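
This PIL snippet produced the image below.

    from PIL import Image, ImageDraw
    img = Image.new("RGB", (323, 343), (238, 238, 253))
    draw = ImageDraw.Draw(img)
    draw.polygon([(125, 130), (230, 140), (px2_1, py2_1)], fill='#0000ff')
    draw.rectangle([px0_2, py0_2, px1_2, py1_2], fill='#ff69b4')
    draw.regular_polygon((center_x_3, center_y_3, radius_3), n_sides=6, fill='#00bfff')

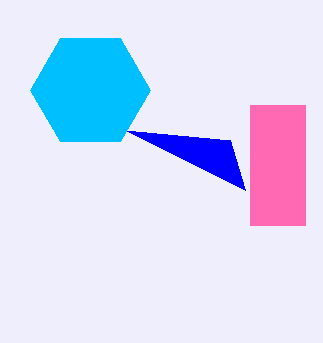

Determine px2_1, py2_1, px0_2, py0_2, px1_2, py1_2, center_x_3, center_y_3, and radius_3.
px2_1 = 245, py2_1 = 190, px0_2 = 250, py0_2 = 105, px1_2 = 305, py1_2 = 225, center_x_3 = 90, center_y_3 = 90, radius_3 = 60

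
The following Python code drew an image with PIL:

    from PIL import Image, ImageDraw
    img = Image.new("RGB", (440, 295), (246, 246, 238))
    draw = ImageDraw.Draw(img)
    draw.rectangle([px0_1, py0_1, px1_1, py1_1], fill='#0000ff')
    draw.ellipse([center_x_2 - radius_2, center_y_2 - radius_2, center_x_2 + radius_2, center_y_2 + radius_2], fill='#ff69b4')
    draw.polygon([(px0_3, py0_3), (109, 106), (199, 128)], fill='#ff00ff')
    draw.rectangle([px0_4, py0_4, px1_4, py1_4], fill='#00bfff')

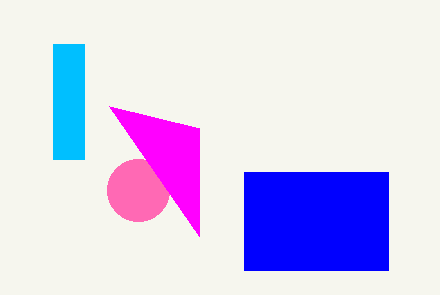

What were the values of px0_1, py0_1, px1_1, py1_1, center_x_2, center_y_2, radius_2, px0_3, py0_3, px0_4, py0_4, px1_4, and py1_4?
px0_1 = 244
py0_1 = 172
px1_1 = 388
py1_1 = 270
center_x_2 = 138
center_y_2 = 190
radius_2 = 31
px0_3 = 199
py0_3 = 236
px0_4 = 53
py0_4 = 44
px1_4 = 84
py1_4 = 159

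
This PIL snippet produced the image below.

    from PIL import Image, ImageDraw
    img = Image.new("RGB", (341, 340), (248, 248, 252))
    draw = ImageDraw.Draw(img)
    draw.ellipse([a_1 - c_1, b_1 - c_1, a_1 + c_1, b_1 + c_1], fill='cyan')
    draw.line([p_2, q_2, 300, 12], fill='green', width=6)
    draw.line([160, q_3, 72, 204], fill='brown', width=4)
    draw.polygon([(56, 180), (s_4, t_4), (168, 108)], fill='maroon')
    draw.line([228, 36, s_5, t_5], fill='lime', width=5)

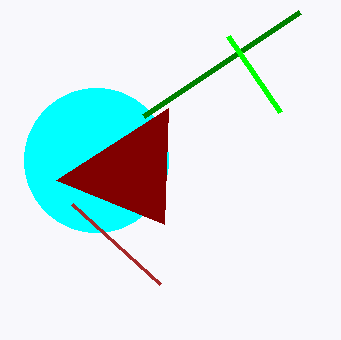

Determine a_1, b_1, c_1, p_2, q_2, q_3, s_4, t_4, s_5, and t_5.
a_1 = 96
b_1 = 160
c_1 = 72
p_2 = 144
q_2 = 116
q_3 = 284
s_4 = 164
t_4 = 224
s_5 = 280
t_5 = 112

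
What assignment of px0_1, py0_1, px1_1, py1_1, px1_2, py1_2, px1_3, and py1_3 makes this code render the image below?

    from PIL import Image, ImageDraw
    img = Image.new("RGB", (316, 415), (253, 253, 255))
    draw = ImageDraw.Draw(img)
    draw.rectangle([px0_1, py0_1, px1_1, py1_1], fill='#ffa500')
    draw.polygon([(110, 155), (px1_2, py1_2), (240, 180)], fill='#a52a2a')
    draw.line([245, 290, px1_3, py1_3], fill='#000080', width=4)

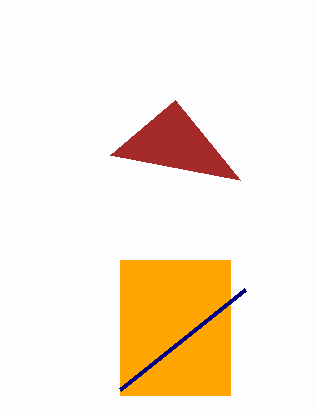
px0_1 = 120; py0_1 = 260; px1_1 = 230; py1_1 = 395; px1_2 = 175; py1_2 = 100; px1_3 = 120; py1_3 = 390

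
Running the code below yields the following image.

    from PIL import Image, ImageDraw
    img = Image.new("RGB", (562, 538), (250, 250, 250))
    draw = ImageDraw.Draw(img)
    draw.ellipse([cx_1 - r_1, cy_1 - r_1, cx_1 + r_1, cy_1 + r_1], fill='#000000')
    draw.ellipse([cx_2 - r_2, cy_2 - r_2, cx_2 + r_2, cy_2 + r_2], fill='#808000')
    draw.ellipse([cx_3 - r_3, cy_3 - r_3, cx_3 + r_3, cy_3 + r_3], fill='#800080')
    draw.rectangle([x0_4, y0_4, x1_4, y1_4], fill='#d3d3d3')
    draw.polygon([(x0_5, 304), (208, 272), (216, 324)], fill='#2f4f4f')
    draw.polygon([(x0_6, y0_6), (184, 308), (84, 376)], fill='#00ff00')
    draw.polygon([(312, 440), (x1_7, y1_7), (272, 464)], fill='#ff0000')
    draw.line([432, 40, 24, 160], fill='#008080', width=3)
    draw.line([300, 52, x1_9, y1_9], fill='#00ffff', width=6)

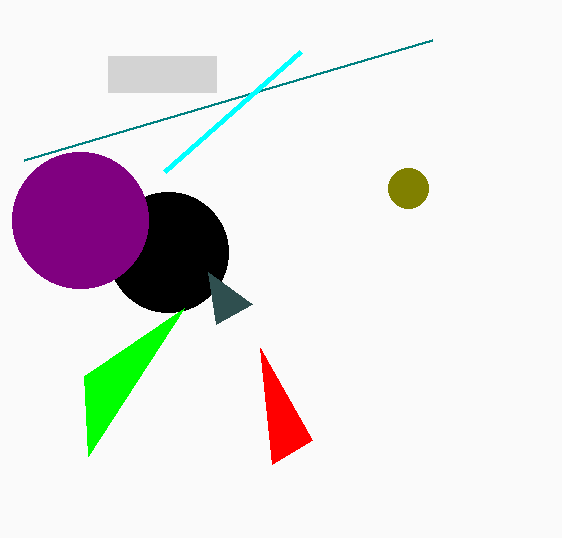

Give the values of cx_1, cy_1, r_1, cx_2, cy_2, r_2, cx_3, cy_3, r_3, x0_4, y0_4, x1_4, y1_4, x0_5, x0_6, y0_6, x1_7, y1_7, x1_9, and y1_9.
cx_1 = 168
cy_1 = 252
r_1 = 60
cx_2 = 408
cy_2 = 188
r_2 = 20
cx_3 = 80
cy_3 = 220
r_3 = 68
x0_4 = 108
y0_4 = 56
x1_4 = 216
y1_4 = 92
x0_5 = 252
x0_6 = 88
y0_6 = 456
x1_7 = 260
y1_7 = 348
x1_9 = 164
y1_9 = 172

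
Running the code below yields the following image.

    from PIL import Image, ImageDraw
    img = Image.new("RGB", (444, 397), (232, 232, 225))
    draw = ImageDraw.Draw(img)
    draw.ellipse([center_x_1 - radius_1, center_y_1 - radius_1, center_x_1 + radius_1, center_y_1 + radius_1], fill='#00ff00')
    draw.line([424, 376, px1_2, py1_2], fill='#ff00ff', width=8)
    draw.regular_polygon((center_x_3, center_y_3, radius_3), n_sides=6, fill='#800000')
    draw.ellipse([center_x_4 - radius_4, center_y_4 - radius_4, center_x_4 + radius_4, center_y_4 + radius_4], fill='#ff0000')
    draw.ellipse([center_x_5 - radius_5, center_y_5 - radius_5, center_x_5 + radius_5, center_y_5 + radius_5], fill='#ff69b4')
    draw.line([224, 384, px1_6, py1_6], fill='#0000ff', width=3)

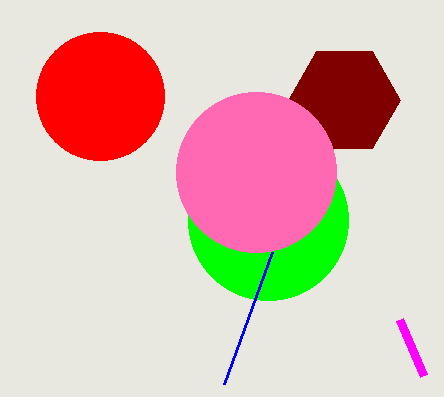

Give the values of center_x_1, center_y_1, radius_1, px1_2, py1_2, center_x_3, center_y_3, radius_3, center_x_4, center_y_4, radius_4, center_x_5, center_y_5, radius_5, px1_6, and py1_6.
center_x_1 = 268
center_y_1 = 220
radius_1 = 80
px1_2 = 400
py1_2 = 320
center_x_3 = 344
center_y_3 = 100
radius_3 = 56
center_x_4 = 100
center_y_4 = 96
radius_4 = 64
center_x_5 = 256
center_y_5 = 172
radius_5 = 80
px1_6 = 272
py1_6 = 252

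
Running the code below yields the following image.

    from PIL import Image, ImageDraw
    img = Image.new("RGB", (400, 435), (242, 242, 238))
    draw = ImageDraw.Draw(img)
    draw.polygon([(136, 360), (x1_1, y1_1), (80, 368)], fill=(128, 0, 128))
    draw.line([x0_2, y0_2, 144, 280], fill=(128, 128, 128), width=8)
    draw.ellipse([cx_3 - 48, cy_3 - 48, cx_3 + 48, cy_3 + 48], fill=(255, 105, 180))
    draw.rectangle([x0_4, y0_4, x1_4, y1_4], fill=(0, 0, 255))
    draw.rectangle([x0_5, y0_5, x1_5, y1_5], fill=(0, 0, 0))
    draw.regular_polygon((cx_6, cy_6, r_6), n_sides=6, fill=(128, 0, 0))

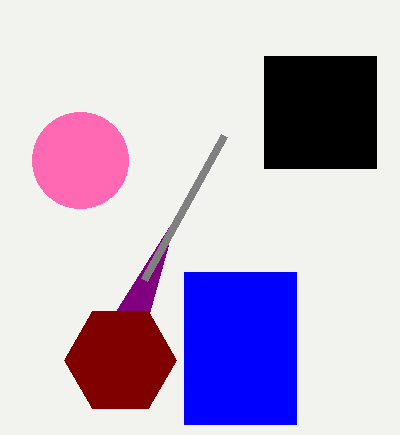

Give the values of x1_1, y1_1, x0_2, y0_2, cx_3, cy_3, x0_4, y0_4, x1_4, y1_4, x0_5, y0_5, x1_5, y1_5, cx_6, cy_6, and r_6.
x1_1 = 176; y1_1 = 216; x0_2 = 224; y0_2 = 136; cx_3 = 80; cy_3 = 160; x0_4 = 184; y0_4 = 272; x1_4 = 296; y1_4 = 424; x0_5 = 264; y0_5 = 56; x1_5 = 376; y1_5 = 168; cx_6 = 120; cy_6 = 360; r_6 = 56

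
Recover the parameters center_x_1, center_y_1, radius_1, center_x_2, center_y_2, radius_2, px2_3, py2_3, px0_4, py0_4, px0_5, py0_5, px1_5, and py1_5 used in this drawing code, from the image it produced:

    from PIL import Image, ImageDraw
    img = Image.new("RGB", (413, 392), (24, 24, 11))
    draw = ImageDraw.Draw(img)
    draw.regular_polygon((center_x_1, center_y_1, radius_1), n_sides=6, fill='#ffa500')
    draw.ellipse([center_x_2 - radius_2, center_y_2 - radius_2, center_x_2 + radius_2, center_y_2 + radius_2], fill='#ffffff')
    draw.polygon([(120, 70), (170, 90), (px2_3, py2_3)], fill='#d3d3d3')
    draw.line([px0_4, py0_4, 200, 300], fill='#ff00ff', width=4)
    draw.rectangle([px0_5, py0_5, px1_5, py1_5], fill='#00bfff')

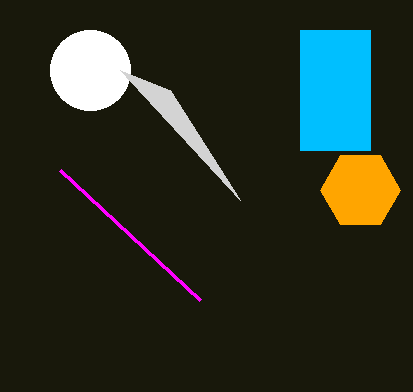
center_x_1 = 360; center_y_1 = 190; radius_1 = 40; center_x_2 = 90; center_y_2 = 70; radius_2 = 40; px2_3 = 240; py2_3 = 200; px0_4 = 60; py0_4 = 170; px0_5 = 300; py0_5 = 30; px1_5 = 370; py1_5 = 150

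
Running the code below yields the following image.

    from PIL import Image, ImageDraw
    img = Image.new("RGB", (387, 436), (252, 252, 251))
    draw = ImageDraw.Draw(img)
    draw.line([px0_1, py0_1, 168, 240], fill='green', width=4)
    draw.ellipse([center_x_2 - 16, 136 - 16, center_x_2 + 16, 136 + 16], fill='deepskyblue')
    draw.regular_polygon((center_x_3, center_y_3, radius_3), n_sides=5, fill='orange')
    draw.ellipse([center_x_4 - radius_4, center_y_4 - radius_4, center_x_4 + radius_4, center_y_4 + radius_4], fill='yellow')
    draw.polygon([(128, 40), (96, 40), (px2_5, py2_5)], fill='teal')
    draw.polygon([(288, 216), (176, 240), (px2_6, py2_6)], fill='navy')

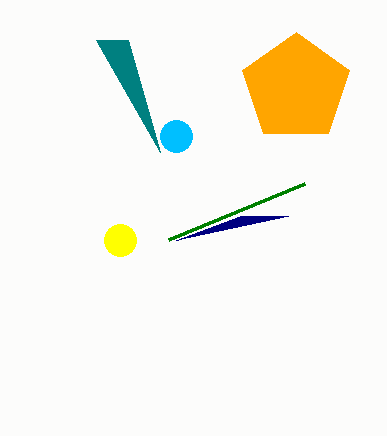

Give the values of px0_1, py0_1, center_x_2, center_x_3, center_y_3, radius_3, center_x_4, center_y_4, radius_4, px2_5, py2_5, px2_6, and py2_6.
px0_1 = 304
py0_1 = 184
center_x_2 = 176
center_x_3 = 296
center_y_3 = 88
radius_3 = 56
center_x_4 = 120
center_y_4 = 240
radius_4 = 16
px2_5 = 160
py2_5 = 152
px2_6 = 240
py2_6 = 216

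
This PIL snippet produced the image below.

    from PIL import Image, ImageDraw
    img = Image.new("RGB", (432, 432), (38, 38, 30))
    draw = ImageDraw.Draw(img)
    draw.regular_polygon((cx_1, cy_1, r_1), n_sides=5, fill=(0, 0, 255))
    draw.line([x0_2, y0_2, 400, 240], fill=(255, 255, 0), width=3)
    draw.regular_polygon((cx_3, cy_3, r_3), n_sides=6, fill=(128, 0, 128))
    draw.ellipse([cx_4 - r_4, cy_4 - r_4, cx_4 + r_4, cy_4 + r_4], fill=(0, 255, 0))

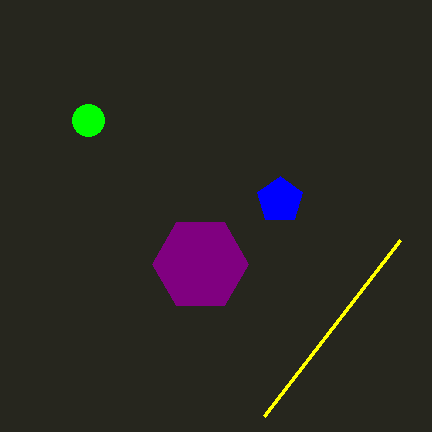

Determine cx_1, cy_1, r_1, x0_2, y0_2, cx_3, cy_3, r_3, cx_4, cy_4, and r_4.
cx_1 = 280; cy_1 = 200; r_1 = 24; x0_2 = 264; y0_2 = 416; cx_3 = 200; cy_3 = 264; r_3 = 48; cx_4 = 88; cy_4 = 120; r_4 = 16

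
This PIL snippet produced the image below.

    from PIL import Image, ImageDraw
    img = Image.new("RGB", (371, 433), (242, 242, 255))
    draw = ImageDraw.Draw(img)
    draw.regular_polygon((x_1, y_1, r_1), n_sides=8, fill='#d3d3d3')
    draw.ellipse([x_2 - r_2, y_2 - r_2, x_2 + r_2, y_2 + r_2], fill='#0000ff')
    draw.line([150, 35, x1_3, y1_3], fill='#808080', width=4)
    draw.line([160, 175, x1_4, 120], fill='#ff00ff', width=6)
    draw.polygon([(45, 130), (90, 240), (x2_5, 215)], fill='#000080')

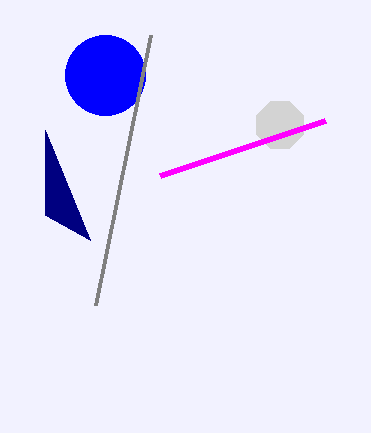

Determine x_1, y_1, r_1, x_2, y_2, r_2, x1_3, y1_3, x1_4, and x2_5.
x_1 = 280; y_1 = 125; r_1 = 25; x_2 = 105; y_2 = 75; r_2 = 40; x1_3 = 95; y1_3 = 305; x1_4 = 325; x2_5 = 45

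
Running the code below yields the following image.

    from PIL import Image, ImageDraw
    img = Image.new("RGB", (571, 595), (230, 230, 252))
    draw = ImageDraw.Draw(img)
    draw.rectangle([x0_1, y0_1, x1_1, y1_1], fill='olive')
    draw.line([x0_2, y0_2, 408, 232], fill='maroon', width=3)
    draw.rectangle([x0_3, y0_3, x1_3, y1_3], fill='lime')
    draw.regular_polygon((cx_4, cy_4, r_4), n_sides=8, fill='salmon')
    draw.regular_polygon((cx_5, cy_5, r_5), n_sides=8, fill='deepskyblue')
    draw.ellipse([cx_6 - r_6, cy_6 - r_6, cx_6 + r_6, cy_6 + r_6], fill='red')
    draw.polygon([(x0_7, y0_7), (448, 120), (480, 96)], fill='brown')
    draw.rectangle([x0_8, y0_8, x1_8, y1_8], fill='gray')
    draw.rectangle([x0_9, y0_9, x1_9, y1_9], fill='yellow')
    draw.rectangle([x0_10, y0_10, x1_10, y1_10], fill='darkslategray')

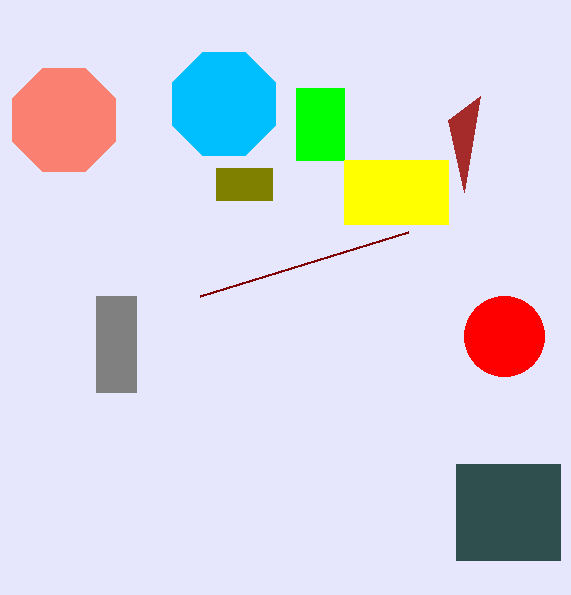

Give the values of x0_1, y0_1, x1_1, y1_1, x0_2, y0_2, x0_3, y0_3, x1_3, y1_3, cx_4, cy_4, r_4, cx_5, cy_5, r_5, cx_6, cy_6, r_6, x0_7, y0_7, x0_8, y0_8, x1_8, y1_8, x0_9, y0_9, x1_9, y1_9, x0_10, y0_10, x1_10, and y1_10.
x0_1 = 216
y0_1 = 168
x1_1 = 272
y1_1 = 200
x0_2 = 200
y0_2 = 296
x0_3 = 296
y0_3 = 88
x1_3 = 344
y1_3 = 160
cx_4 = 64
cy_4 = 120
r_4 = 56
cx_5 = 224
cy_5 = 104
r_5 = 56
cx_6 = 504
cy_6 = 336
r_6 = 40
x0_7 = 464
y0_7 = 192
x0_8 = 96
y0_8 = 296
x1_8 = 136
y1_8 = 392
x0_9 = 344
y0_9 = 160
x1_9 = 448
y1_9 = 224
x0_10 = 456
y0_10 = 464
x1_10 = 560
y1_10 = 560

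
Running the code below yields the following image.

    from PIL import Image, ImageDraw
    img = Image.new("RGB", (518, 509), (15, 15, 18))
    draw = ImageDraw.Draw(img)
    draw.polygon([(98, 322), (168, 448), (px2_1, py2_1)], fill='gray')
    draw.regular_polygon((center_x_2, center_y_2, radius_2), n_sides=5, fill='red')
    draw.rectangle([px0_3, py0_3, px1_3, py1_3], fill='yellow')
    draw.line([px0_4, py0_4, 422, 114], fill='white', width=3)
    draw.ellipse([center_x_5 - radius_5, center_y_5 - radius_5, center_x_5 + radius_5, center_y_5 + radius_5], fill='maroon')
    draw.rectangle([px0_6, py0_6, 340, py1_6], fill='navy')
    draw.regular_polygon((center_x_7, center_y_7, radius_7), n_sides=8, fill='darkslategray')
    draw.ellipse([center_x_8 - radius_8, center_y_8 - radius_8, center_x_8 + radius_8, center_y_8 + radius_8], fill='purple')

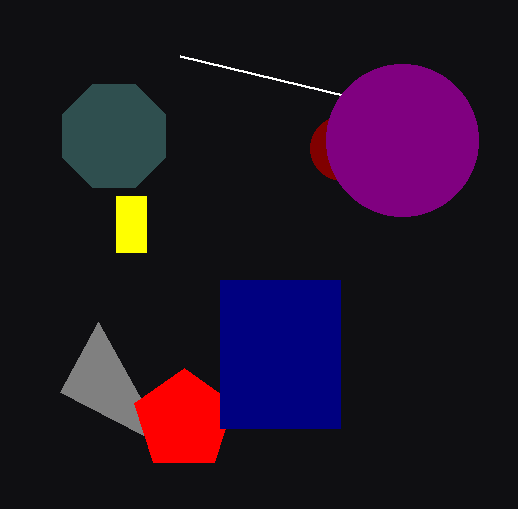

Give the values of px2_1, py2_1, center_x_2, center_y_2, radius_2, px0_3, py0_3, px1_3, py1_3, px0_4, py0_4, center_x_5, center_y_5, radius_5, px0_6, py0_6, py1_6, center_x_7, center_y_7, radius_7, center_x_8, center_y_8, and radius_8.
px2_1 = 60
py2_1 = 392
center_x_2 = 184
center_y_2 = 420
radius_2 = 52
px0_3 = 116
py0_3 = 196
px1_3 = 146
py1_3 = 252
px0_4 = 180
py0_4 = 56
center_x_5 = 342
center_y_5 = 148
radius_5 = 32
px0_6 = 220
py0_6 = 280
py1_6 = 428
center_x_7 = 114
center_y_7 = 136
radius_7 = 56
center_x_8 = 402
center_y_8 = 140
radius_8 = 76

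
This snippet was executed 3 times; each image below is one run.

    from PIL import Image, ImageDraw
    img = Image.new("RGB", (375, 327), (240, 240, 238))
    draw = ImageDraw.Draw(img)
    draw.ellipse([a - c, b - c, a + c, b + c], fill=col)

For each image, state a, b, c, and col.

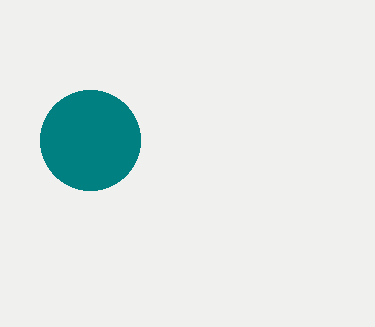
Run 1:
a = 90, b = 140, c = 50, col = 'teal'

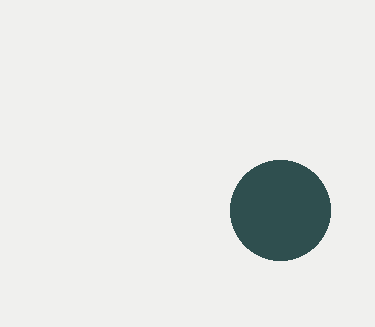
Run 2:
a = 280
b = 210
c = 50
col = 'darkslategray'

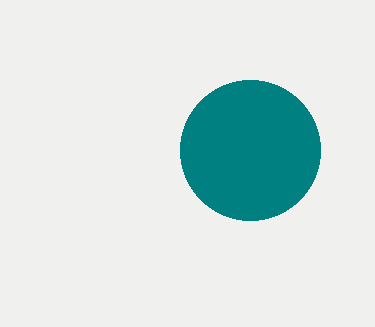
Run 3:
a = 250
b = 150
c = 70
col = 'teal'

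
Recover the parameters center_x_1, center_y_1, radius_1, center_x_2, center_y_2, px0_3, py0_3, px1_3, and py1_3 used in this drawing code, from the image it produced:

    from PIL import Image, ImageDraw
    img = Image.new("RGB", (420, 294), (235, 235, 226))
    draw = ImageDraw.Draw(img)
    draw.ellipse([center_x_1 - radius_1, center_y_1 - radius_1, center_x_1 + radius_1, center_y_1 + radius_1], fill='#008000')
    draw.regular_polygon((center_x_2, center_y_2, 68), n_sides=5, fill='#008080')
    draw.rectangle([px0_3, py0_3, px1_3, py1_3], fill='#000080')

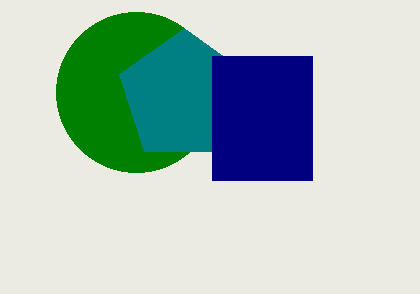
center_x_1 = 136; center_y_1 = 92; radius_1 = 80; center_x_2 = 184; center_y_2 = 96; px0_3 = 212; py0_3 = 56; px1_3 = 312; py1_3 = 180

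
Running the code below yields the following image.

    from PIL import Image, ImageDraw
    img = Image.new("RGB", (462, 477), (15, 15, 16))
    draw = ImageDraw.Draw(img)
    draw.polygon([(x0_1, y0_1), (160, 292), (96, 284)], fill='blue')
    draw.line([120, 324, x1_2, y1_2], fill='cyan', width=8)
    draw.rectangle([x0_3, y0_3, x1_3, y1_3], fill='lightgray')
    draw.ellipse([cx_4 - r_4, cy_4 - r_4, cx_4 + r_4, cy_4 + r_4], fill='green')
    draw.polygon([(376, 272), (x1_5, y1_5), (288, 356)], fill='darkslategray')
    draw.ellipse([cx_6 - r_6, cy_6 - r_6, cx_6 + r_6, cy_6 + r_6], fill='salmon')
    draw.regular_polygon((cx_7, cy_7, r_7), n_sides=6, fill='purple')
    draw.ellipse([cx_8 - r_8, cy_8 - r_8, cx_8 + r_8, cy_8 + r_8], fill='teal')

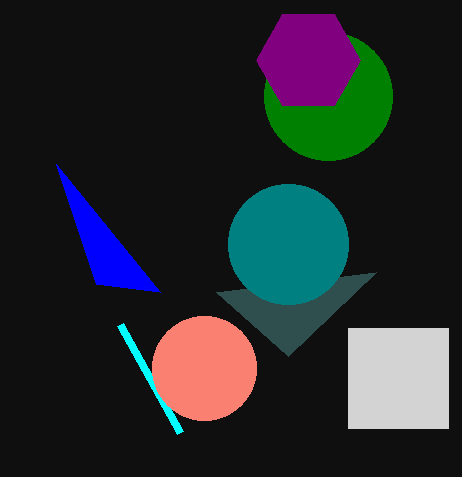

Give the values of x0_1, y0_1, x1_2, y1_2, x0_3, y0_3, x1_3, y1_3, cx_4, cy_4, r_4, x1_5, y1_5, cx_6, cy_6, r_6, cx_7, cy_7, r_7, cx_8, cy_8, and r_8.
x0_1 = 56
y0_1 = 164
x1_2 = 180
y1_2 = 432
x0_3 = 348
y0_3 = 328
x1_3 = 448
y1_3 = 428
cx_4 = 328
cy_4 = 96
r_4 = 64
x1_5 = 216
y1_5 = 292
cx_6 = 204
cy_6 = 368
r_6 = 52
cx_7 = 308
cy_7 = 60
r_7 = 52
cx_8 = 288
cy_8 = 244
r_8 = 60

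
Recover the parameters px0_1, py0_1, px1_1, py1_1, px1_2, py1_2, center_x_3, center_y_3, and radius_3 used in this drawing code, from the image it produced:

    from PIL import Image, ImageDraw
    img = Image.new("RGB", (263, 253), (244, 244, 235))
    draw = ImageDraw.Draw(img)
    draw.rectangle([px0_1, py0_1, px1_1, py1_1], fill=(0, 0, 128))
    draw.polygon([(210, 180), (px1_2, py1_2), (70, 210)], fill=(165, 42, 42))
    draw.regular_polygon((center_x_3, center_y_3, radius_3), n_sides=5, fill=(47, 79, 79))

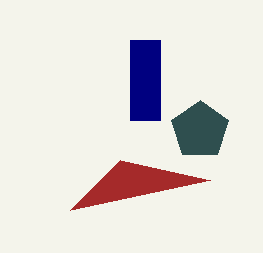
px0_1 = 130; py0_1 = 40; px1_1 = 160; py1_1 = 120; px1_2 = 120; py1_2 = 160; center_x_3 = 200; center_y_3 = 130; radius_3 = 30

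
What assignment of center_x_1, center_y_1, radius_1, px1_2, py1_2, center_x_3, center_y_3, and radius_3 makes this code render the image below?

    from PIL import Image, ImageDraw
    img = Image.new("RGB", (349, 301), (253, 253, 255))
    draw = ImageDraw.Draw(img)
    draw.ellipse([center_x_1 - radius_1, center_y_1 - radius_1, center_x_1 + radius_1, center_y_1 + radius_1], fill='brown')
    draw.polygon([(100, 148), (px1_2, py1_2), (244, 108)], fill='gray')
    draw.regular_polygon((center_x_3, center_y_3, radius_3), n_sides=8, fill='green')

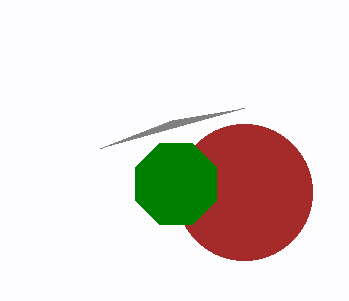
center_x_1 = 244; center_y_1 = 192; radius_1 = 68; px1_2 = 172; py1_2 = 120; center_x_3 = 176; center_y_3 = 184; radius_3 = 44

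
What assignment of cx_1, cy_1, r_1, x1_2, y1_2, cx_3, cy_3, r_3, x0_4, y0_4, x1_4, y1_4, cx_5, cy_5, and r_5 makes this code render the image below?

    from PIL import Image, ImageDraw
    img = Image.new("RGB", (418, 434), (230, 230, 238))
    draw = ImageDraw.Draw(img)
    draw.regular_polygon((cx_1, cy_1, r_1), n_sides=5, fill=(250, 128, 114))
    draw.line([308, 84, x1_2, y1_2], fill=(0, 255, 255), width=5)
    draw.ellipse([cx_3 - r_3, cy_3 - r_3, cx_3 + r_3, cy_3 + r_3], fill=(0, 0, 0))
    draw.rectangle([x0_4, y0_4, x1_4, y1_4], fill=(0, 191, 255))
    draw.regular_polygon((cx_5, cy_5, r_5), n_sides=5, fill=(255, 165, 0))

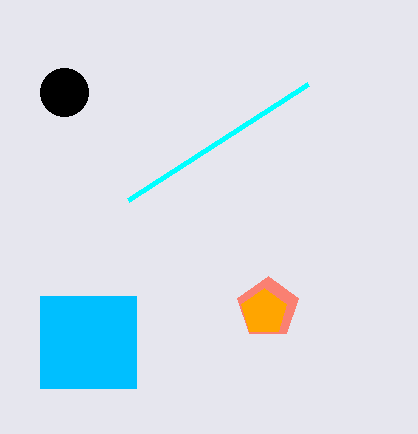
cx_1 = 268
cy_1 = 308
r_1 = 32
x1_2 = 128
y1_2 = 200
cx_3 = 64
cy_3 = 92
r_3 = 24
x0_4 = 40
y0_4 = 296
x1_4 = 136
y1_4 = 388
cx_5 = 264
cy_5 = 312
r_5 = 24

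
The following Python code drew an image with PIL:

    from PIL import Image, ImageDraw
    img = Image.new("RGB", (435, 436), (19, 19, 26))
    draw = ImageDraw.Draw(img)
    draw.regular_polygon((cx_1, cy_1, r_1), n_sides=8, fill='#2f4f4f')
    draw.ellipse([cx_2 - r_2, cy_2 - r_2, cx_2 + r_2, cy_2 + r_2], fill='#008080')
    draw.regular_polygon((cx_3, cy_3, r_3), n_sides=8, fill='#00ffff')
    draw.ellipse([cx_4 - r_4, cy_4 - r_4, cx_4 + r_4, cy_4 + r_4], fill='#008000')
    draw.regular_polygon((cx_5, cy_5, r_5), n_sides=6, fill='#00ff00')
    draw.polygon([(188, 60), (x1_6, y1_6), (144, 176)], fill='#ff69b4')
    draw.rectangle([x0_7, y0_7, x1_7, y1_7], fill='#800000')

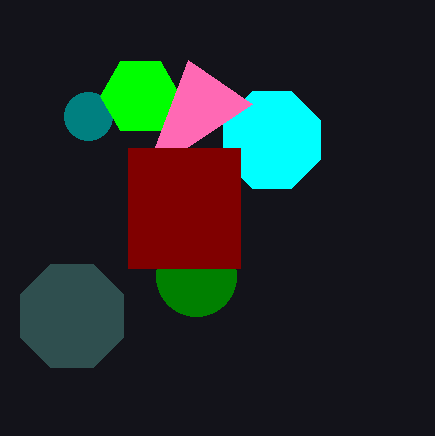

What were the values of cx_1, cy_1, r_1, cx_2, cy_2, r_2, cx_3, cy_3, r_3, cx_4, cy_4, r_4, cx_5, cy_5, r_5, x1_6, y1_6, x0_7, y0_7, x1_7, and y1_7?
cx_1 = 72, cy_1 = 316, r_1 = 56, cx_2 = 88, cy_2 = 116, r_2 = 24, cx_3 = 272, cy_3 = 140, r_3 = 52, cx_4 = 196, cy_4 = 276, r_4 = 40, cx_5 = 140, cy_5 = 96, r_5 = 40, x1_6 = 252, y1_6 = 104, x0_7 = 128, y0_7 = 148, x1_7 = 240, y1_7 = 268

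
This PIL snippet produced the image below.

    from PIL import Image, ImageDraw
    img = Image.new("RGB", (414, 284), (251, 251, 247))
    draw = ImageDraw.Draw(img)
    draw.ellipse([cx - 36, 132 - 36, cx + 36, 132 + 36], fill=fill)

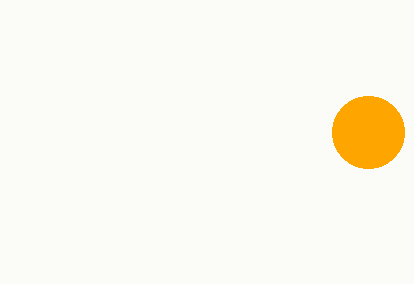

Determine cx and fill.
cx = 368, fill = 'orange'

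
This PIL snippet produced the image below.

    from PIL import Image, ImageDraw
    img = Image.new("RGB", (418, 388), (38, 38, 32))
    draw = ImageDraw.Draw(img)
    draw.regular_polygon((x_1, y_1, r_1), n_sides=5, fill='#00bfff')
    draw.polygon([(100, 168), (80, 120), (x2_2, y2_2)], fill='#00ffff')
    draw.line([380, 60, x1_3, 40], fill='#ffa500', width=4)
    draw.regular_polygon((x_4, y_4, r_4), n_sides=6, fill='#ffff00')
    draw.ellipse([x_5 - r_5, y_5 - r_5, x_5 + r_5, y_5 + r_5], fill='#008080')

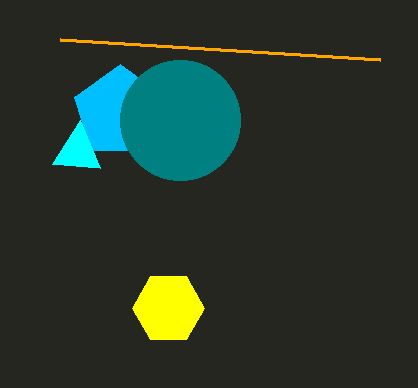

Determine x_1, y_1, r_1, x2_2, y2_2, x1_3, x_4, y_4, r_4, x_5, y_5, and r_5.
x_1 = 120, y_1 = 112, r_1 = 48, x2_2 = 52, y2_2 = 164, x1_3 = 60, x_4 = 168, y_4 = 308, r_4 = 36, x_5 = 180, y_5 = 120, r_5 = 60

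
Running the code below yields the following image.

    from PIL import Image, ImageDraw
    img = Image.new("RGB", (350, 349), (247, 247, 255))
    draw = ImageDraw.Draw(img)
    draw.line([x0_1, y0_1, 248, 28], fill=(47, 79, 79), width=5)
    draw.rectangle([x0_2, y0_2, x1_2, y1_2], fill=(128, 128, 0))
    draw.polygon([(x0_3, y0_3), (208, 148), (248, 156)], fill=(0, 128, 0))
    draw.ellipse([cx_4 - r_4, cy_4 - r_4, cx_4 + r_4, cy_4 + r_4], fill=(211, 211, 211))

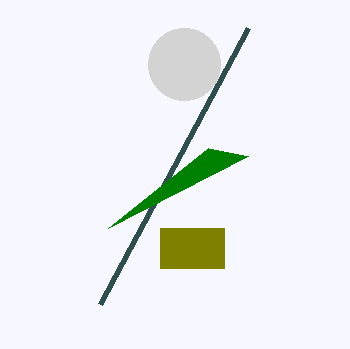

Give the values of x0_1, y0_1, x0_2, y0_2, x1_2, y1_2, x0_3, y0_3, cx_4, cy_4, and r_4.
x0_1 = 100
y0_1 = 304
x0_2 = 160
y0_2 = 228
x1_2 = 224
y1_2 = 268
x0_3 = 108
y0_3 = 228
cx_4 = 184
cy_4 = 64
r_4 = 36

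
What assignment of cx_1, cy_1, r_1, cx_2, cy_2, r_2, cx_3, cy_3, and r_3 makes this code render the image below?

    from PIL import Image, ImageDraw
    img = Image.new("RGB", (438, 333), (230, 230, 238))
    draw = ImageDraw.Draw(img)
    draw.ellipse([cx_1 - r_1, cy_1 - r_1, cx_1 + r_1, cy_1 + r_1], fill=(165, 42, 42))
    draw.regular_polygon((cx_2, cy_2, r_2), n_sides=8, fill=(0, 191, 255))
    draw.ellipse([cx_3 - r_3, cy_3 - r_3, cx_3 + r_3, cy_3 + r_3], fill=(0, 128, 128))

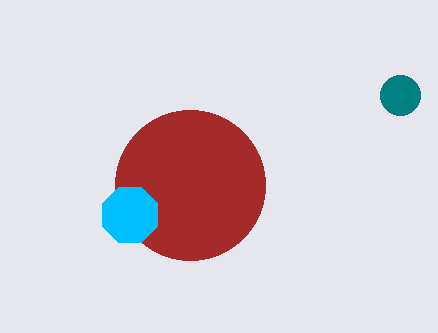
cx_1 = 190; cy_1 = 185; r_1 = 75; cx_2 = 130; cy_2 = 215; r_2 = 30; cx_3 = 400; cy_3 = 95; r_3 = 20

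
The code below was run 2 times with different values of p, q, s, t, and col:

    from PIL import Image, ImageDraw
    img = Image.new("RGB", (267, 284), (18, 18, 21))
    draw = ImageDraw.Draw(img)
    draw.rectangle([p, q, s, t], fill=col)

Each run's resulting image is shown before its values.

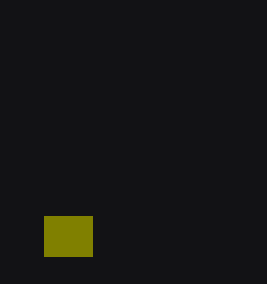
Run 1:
p = 44; q = 216; s = 92; t = 256; col = 'olive'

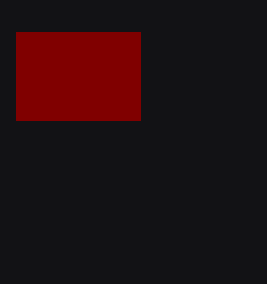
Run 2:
p = 16; q = 32; s = 140; t = 120; col = 'maroon'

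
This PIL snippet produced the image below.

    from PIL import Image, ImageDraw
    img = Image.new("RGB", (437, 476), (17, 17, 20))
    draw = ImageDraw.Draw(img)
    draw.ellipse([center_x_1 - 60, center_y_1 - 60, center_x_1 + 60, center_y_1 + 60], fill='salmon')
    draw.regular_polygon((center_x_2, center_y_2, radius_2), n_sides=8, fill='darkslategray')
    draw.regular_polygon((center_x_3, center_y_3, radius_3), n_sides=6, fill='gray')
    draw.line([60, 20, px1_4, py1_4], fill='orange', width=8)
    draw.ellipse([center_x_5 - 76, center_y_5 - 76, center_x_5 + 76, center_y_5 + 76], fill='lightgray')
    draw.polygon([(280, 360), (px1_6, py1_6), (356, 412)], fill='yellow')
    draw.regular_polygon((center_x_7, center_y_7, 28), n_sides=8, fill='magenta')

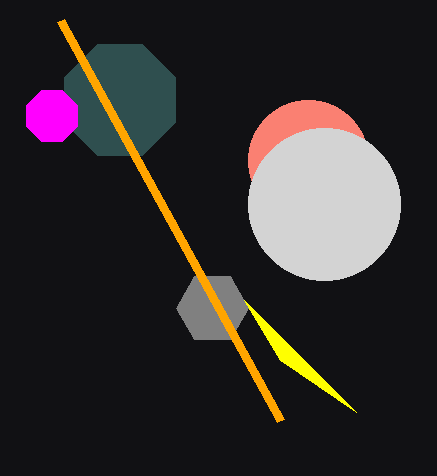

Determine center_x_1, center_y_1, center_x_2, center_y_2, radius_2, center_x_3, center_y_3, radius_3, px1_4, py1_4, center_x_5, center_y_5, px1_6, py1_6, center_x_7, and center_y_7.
center_x_1 = 308, center_y_1 = 160, center_x_2 = 120, center_y_2 = 100, radius_2 = 60, center_x_3 = 212, center_y_3 = 308, radius_3 = 36, px1_4 = 280, py1_4 = 420, center_x_5 = 324, center_y_5 = 204, px1_6 = 244, py1_6 = 300, center_x_7 = 52, center_y_7 = 116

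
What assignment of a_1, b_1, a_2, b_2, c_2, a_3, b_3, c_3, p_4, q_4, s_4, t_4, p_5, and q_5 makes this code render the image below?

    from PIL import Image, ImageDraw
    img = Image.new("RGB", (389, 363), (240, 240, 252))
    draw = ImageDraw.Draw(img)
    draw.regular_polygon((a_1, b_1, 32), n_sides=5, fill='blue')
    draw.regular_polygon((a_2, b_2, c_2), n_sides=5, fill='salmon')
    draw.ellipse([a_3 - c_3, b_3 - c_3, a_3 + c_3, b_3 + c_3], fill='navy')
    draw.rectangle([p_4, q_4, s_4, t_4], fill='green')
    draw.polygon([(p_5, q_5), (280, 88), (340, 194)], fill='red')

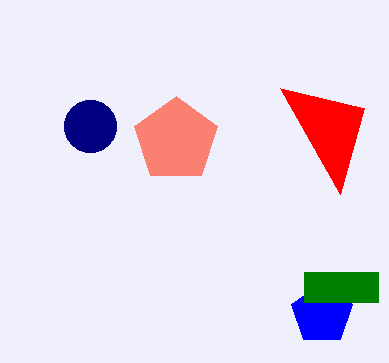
a_1 = 322; b_1 = 314; a_2 = 176; b_2 = 140; c_2 = 44; a_3 = 90; b_3 = 126; c_3 = 26; p_4 = 304; q_4 = 272; s_4 = 378; t_4 = 302; p_5 = 364; q_5 = 108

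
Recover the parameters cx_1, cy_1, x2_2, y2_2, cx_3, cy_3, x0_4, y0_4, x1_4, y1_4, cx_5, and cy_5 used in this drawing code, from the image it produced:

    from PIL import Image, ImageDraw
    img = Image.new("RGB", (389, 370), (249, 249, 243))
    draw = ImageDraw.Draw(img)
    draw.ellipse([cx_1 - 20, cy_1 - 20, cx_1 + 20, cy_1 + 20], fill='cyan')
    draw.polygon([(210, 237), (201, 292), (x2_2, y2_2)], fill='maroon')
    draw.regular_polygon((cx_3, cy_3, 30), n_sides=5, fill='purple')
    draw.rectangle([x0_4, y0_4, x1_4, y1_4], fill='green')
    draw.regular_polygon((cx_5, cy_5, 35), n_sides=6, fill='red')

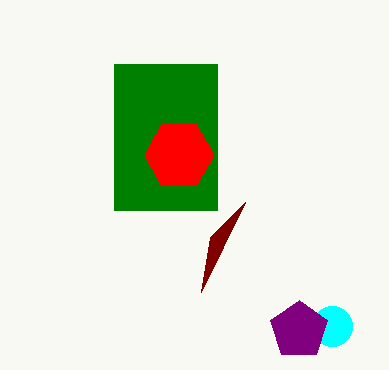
cx_1 = 332
cy_1 = 326
x2_2 = 245
y2_2 = 202
cx_3 = 299
cy_3 = 330
x0_4 = 114
y0_4 = 64
x1_4 = 217
y1_4 = 210
cx_5 = 179
cy_5 = 155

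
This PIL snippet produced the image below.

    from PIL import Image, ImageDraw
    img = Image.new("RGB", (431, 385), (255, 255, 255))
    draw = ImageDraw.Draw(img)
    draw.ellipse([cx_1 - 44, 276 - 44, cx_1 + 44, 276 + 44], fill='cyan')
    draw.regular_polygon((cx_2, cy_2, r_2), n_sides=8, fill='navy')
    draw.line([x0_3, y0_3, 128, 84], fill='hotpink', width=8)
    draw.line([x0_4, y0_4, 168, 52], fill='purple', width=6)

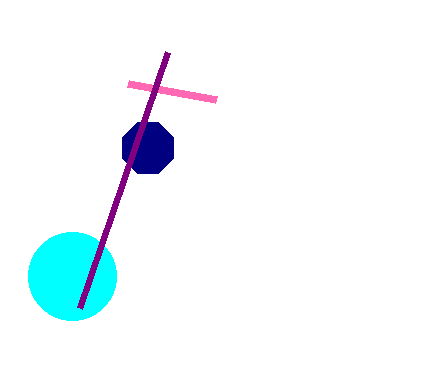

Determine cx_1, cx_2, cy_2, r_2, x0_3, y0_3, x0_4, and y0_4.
cx_1 = 72
cx_2 = 148
cy_2 = 148
r_2 = 28
x0_3 = 216
y0_3 = 100
x0_4 = 80
y0_4 = 308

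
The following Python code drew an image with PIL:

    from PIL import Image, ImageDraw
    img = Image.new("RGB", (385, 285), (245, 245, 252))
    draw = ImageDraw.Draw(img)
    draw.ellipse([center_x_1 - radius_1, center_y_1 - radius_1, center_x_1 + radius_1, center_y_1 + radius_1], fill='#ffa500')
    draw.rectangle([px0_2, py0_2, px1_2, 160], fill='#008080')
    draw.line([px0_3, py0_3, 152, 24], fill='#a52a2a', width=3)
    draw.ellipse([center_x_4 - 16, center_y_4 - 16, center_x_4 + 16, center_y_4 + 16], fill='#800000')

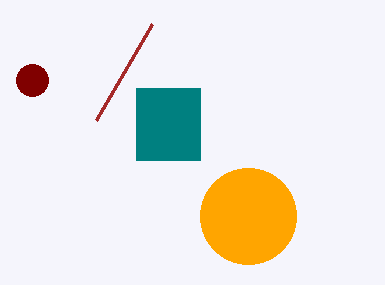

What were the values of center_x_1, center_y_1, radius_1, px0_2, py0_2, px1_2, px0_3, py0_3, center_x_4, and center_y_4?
center_x_1 = 248, center_y_1 = 216, radius_1 = 48, px0_2 = 136, py0_2 = 88, px1_2 = 200, px0_3 = 96, py0_3 = 120, center_x_4 = 32, center_y_4 = 80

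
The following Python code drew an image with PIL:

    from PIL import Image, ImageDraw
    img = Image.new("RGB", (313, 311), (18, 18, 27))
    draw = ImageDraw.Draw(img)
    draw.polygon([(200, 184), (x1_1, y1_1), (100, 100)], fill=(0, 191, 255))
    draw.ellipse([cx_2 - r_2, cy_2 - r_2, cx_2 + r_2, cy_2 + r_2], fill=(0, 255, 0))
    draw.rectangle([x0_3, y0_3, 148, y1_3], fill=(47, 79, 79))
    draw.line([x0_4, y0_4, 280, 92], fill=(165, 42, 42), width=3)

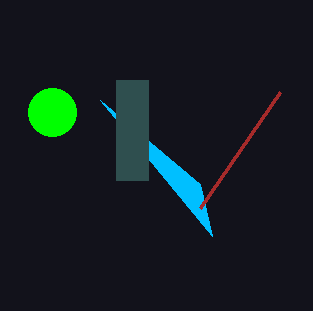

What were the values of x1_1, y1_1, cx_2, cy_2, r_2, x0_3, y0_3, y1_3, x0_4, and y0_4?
x1_1 = 212, y1_1 = 236, cx_2 = 52, cy_2 = 112, r_2 = 24, x0_3 = 116, y0_3 = 80, y1_3 = 180, x0_4 = 200, y0_4 = 208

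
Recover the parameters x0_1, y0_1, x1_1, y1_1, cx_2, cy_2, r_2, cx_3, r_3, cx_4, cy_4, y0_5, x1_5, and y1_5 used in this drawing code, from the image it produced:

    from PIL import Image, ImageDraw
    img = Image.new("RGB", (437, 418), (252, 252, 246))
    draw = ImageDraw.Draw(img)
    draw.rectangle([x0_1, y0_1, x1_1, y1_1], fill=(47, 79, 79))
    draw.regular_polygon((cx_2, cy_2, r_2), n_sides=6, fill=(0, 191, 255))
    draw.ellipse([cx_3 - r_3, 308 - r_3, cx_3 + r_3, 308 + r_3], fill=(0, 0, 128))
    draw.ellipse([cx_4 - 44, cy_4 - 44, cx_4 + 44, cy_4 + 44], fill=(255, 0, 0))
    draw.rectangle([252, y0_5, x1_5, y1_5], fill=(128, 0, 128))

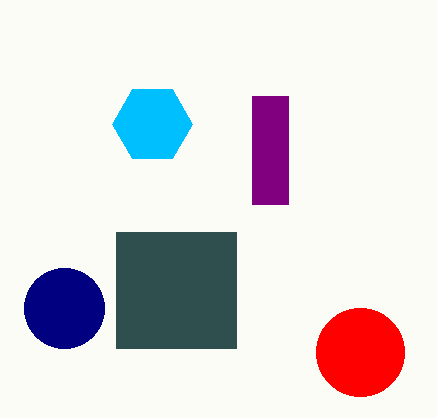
x0_1 = 116
y0_1 = 232
x1_1 = 236
y1_1 = 348
cx_2 = 152
cy_2 = 124
r_2 = 40
cx_3 = 64
r_3 = 40
cx_4 = 360
cy_4 = 352
y0_5 = 96
x1_5 = 288
y1_5 = 204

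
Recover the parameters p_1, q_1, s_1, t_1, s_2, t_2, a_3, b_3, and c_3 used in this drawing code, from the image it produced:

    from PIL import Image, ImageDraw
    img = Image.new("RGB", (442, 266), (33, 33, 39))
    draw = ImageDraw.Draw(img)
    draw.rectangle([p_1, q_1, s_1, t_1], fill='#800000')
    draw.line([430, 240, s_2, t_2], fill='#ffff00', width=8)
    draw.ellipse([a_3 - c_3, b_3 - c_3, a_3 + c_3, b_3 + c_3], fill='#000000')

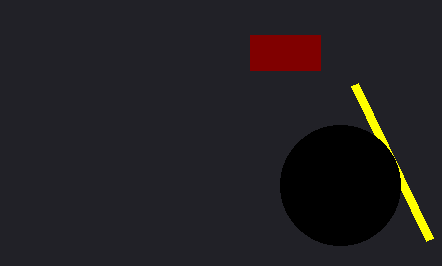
p_1 = 250
q_1 = 35
s_1 = 320
t_1 = 70
s_2 = 355
t_2 = 85
a_3 = 340
b_3 = 185
c_3 = 60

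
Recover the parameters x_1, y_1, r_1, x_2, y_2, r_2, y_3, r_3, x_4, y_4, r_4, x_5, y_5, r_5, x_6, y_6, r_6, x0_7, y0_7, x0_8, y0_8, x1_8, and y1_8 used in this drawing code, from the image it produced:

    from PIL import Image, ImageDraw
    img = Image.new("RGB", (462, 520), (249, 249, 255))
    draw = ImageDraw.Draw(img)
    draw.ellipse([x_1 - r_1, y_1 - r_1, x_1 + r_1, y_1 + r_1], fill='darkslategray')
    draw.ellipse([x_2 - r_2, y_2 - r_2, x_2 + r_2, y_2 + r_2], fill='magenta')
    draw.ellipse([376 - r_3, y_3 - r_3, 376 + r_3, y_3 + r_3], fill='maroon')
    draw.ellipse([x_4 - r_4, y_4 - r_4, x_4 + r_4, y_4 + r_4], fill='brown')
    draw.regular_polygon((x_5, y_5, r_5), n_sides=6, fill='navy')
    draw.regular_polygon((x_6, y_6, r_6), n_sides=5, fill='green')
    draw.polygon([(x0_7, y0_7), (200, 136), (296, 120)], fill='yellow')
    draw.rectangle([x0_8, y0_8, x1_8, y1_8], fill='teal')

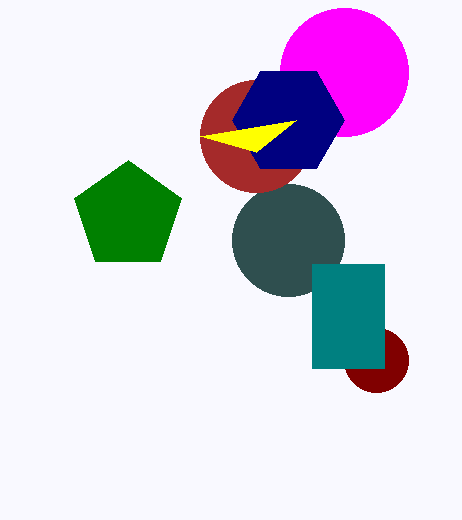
x_1 = 288, y_1 = 240, r_1 = 56, x_2 = 344, y_2 = 72, r_2 = 64, y_3 = 360, r_3 = 32, x_4 = 256, y_4 = 136, r_4 = 56, x_5 = 288, y_5 = 120, r_5 = 56, x_6 = 128, y_6 = 216, r_6 = 56, x0_7 = 256, y0_7 = 152, x0_8 = 312, y0_8 = 264, x1_8 = 384, y1_8 = 368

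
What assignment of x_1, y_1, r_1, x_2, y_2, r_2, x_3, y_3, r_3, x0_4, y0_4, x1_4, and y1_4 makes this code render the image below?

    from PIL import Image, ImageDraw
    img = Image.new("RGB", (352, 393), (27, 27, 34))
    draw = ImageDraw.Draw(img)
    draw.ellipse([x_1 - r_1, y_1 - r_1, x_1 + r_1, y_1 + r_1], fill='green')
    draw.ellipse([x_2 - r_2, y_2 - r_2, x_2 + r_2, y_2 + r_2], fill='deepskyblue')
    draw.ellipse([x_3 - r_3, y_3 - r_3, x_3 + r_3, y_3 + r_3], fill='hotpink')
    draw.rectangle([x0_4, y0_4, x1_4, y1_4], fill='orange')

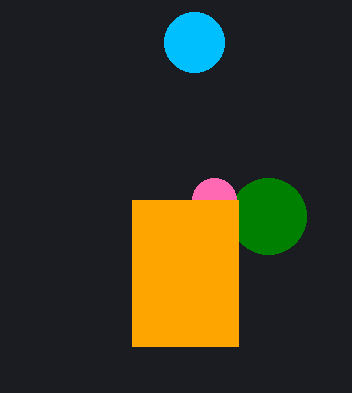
x_1 = 268; y_1 = 216; r_1 = 38; x_2 = 194; y_2 = 42; r_2 = 30; x_3 = 214; y_3 = 200; r_3 = 22; x0_4 = 132; y0_4 = 200; x1_4 = 238; y1_4 = 346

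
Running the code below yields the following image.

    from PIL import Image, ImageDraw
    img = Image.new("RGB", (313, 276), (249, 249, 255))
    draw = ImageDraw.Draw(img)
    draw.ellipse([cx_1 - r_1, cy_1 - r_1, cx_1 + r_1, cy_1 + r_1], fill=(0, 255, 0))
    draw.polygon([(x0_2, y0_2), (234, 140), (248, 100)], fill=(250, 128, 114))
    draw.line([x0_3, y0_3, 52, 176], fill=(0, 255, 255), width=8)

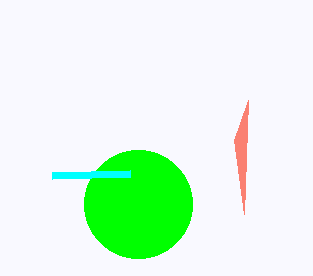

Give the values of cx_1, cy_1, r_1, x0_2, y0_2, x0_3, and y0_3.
cx_1 = 138, cy_1 = 204, r_1 = 54, x0_2 = 244, y0_2 = 214, x0_3 = 130, y0_3 = 174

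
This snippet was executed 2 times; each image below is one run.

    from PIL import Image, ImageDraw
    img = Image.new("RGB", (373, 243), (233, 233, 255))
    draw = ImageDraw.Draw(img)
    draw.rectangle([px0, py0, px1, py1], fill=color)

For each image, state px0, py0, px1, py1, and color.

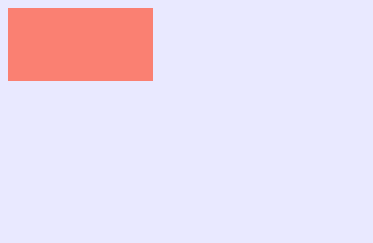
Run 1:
px0 = 8, py0 = 8, px1 = 152, py1 = 80, color = 'salmon'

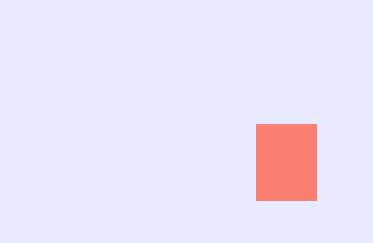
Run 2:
px0 = 256, py0 = 124, px1 = 316, py1 = 200, color = 'salmon'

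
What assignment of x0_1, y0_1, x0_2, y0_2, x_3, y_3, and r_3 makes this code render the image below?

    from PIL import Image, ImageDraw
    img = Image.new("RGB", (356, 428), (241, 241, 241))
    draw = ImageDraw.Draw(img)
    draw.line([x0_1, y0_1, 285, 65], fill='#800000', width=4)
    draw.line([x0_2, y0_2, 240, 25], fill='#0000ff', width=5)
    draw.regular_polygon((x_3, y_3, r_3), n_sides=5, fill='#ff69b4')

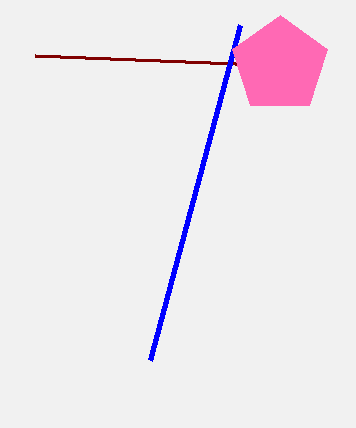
x0_1 = 35, y0_1 = 55, x0_2 = 150, y0_2 = 360, x_3 = 280, y_3 = 65, r_3 = 50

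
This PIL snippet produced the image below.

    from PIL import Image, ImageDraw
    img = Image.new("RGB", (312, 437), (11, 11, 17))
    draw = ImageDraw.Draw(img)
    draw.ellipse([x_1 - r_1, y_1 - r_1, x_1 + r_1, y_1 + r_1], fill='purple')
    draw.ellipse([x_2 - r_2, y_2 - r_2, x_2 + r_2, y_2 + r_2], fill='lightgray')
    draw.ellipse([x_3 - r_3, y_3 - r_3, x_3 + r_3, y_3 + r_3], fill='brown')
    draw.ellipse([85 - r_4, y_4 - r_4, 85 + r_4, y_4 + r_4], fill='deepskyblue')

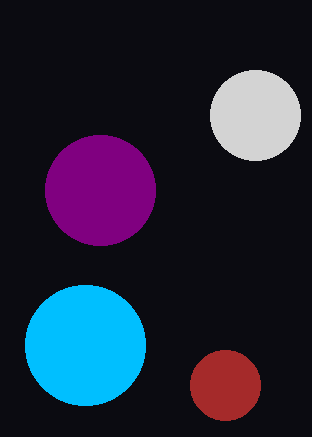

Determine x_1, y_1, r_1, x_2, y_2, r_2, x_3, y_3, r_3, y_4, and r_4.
x_1 = 100
y_1 = 190
r_1 = 55
x_2 = 255
y_2 = 115
r_2 = 45
x_3 = 225
y_3 = 385
r_3 = 35
y_4 = 345
r_4 = 60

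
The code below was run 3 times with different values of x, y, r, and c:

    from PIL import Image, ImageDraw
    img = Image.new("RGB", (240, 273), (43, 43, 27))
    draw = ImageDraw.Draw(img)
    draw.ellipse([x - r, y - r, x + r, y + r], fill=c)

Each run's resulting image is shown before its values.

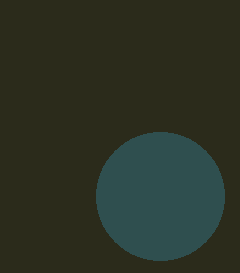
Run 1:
x = 160, y = 196, r = 64, c = 'darkslategray'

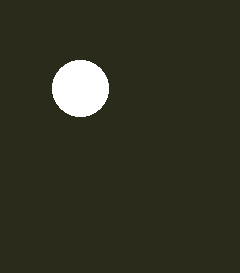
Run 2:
x = 80
y = 88
r = 28
c = 'white'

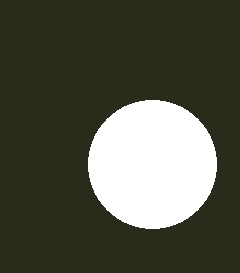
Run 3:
x = 152; y = 164; r = 64; c = 'white'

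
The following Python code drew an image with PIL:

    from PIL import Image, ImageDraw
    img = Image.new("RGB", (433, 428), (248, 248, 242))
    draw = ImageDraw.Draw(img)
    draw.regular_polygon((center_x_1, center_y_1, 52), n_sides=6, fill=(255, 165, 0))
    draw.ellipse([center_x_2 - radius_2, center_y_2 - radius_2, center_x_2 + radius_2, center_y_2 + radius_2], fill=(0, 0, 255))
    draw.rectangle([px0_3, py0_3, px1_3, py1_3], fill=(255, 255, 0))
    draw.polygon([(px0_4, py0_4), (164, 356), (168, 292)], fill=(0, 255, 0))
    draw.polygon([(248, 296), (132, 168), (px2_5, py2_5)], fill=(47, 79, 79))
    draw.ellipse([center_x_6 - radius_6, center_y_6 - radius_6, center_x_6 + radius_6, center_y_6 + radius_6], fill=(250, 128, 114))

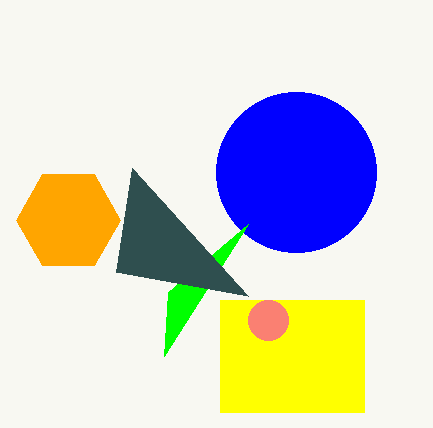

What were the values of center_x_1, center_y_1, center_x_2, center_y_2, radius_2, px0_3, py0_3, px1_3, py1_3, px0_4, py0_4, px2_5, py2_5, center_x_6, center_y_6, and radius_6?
center_x_1 = 68; center_y_1 = 220; center_x_2 = 296; center_y_2 = 172; radius_2 = 80; px0_3 = 220; py0_3 = 300; px1_3 = 364; py1_3 = 412; px0_4 = 248; py0_4 = 224; px2_5 = 116; py2_5 = 272; center_x_6 = 268; center_y_6 = 320; radius_6 = 20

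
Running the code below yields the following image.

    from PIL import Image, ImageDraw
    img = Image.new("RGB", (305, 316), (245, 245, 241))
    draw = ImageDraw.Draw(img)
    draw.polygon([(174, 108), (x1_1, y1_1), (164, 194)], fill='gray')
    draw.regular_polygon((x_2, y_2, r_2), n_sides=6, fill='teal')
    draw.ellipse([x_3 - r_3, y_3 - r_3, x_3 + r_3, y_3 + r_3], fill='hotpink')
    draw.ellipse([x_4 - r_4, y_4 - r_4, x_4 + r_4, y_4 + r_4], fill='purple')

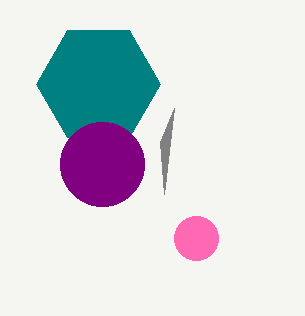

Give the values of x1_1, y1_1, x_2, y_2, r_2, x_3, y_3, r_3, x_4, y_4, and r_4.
x1_1 = 160
y1_1 = 142
x_2 = 98
y_2 = 84
r_2 = 62
x_3 = 196
y_3 = 238
r_3 = 22
x_4 = 102
y_4 = 164
r_4 = 42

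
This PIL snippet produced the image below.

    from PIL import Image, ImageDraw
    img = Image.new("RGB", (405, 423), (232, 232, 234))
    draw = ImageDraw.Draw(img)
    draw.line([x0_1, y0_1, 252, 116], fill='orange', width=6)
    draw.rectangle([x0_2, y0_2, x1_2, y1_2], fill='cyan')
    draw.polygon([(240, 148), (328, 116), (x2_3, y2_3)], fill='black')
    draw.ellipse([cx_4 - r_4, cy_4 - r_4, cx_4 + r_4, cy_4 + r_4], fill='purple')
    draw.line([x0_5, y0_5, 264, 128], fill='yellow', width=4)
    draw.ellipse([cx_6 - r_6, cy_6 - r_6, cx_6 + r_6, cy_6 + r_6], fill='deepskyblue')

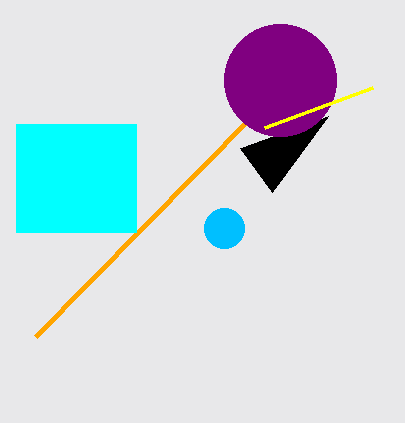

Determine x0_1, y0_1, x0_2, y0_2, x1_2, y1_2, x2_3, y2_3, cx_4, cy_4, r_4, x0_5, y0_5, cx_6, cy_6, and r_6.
x0_1 = 36; y0_1 = 336; x0_2 = 16; y0_2 = 124; x1_2 = 136; y1_2 = 232; x2_3 = 272; y2_3 = 192; cx_4 = 280; cy_4 = 80; r_4 = 56; x0_5 = 372; y0_5 = 88; cx_6 = 224; cy_6 = 228; r_6 = 20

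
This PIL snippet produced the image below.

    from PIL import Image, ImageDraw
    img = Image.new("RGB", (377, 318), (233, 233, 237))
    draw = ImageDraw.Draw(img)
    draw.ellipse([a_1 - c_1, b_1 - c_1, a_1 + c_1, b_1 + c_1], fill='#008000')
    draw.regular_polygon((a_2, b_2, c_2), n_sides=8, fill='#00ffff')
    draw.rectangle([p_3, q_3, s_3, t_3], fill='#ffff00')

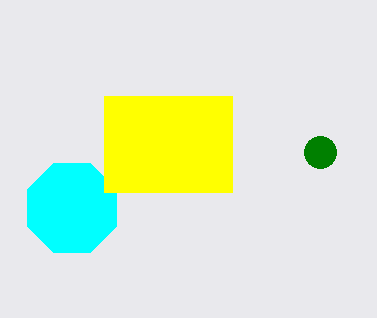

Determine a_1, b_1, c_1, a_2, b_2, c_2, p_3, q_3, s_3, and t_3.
a_1 = 320; b_1 = 152; c_1 = 16; a_2 = 72; b_2 = 208; c_2 = 48; p_3 = 104; q_3 = 96; s_3 = 232; t_3 = 192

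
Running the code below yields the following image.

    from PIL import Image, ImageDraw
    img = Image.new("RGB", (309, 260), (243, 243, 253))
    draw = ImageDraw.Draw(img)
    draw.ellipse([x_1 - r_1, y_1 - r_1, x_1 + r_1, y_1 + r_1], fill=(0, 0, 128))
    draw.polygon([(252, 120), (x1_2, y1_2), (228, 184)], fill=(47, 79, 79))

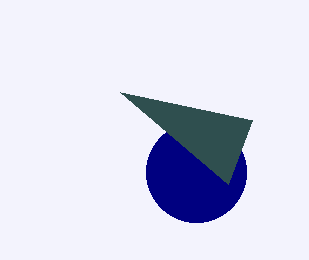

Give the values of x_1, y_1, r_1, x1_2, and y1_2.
x_1 = 196
y_1 = 172
r_1 = 50
x1_2 = 120
y1_2 = 92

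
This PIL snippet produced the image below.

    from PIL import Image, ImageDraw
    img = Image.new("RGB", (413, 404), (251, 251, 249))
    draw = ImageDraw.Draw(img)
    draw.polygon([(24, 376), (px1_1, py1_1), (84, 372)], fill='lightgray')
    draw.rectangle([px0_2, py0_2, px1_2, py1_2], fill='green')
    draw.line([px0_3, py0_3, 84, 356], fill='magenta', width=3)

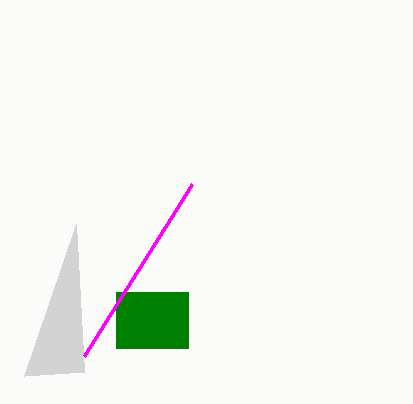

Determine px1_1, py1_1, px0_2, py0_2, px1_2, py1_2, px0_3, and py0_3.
px1_1 = 76, py1_1 = 224, px0_2 = 116, py0_2 = 292, px1_2 = 188, py1_2 = 348, px0_3 = 192, py0_3 = 184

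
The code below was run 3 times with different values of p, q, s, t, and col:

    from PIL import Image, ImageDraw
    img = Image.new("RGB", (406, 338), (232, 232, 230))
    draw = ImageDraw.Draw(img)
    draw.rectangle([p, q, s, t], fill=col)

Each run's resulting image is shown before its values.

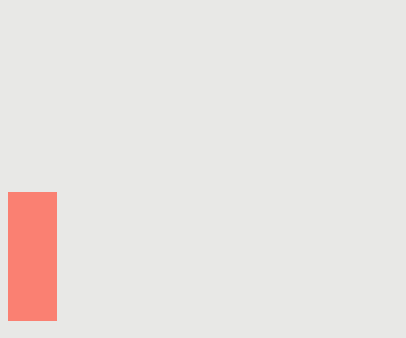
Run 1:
p = 8
q = 192
s = 56
t = 320
col = 'salmon'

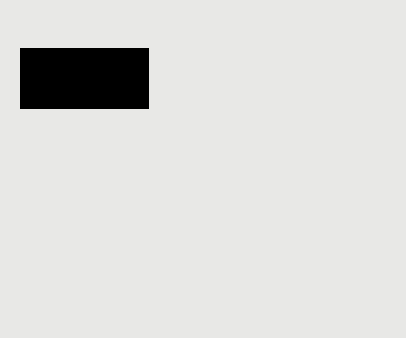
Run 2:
p = 20, q = 48, s = 148, t = 108, col = 'black'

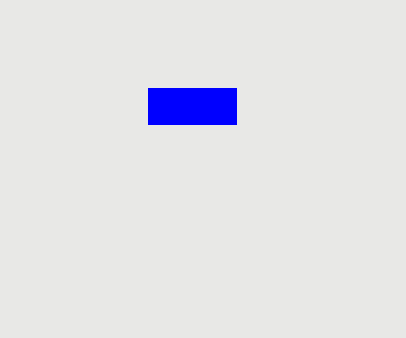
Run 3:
p = 148
q = 88
s = 236
t = 124
col = 'blue'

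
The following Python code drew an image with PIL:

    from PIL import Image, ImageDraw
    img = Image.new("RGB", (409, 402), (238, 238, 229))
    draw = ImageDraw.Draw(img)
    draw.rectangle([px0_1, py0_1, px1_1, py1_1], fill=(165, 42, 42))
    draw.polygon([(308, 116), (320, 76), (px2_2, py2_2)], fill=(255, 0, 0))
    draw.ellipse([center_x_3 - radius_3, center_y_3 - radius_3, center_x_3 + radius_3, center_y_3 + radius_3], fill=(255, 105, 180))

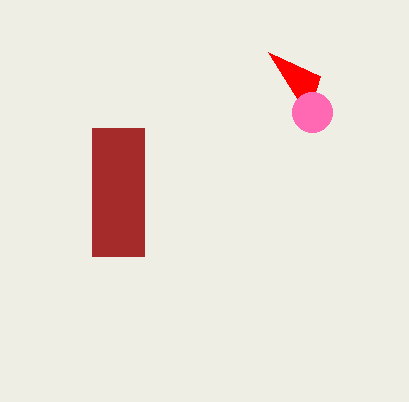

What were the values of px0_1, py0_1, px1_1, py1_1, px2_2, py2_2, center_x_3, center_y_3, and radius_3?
px0_1 = 92, py0_1 = 128, px1_1 = 144, py1_1 = 256, px2_2 = 268, py2_2 = 52, center_x_3 = 312, center_y_3 = 112, radius_3 = 20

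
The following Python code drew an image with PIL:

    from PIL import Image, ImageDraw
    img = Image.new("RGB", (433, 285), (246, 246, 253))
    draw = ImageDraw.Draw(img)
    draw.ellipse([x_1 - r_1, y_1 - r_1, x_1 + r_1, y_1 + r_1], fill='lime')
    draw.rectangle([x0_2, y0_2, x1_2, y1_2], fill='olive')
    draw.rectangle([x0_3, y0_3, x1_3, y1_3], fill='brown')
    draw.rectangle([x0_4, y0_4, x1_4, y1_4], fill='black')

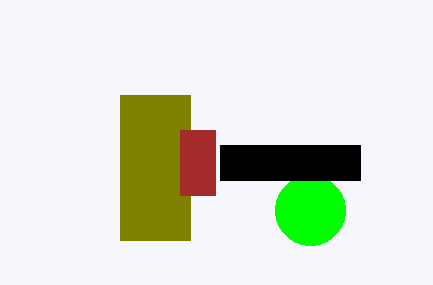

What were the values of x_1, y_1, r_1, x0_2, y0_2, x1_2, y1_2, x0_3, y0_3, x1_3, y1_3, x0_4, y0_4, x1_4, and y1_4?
x_1 = 310
y_1 = 210
r_1 = 35
x0_2 = 120
y0_2 = 95
x1_2 = 190
y1_2 = 240
x0_3 = 180
y0_3 = 130
x1_3 = 215
y1_3 = 195
x0_4 = 220
y0_4 = 145
x1_4 = 360
y1_4 = 180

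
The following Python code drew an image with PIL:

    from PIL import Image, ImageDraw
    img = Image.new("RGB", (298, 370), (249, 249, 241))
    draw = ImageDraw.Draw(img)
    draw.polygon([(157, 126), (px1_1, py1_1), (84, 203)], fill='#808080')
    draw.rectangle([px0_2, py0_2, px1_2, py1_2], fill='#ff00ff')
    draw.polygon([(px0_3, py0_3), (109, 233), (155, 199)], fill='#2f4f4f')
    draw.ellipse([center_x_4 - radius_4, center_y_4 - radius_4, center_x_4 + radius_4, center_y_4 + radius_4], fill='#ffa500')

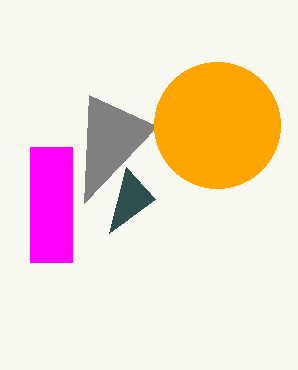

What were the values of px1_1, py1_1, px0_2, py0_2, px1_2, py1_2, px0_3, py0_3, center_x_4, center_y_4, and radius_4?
px1_1 = 89; py1_1 = 95; px0_2 = 30; py0_2 = 147; px1_2 = 72; py1_2 = 262; px0_3 = 126; py0_3 = 167; center_x_4 = 217; center_y_4 = 125; radius_4 = 63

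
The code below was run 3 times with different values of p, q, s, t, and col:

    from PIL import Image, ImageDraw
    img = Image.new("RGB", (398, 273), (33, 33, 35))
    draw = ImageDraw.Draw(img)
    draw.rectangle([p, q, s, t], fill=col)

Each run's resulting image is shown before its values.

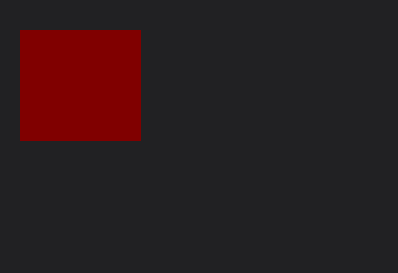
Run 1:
p = 20; q = 30; s = 140; t = 140; col = 'maroon'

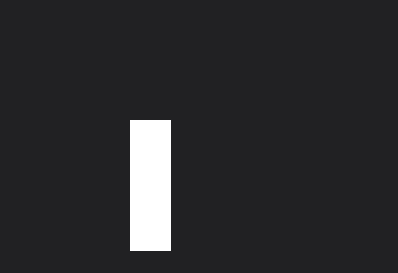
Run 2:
p = 130; q = 120; s = 170; t = 250; col = 'white'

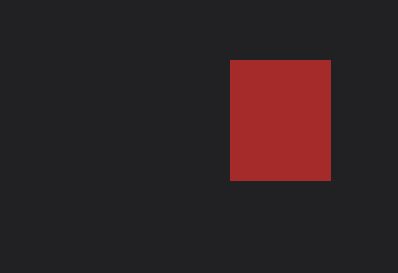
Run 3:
p = 230; q = 60; s = 330; t = 180; col = 'brown'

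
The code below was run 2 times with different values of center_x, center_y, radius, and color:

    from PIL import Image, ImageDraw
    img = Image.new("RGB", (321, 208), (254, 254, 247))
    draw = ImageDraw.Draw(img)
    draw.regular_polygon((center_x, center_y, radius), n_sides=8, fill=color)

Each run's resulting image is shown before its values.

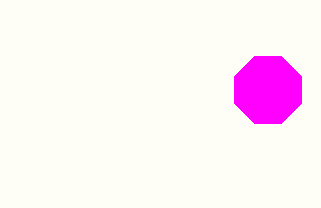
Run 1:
center_x = 268
center_y = 90
radius = 36
color = 'magenta'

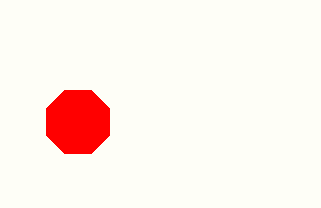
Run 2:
center_x = 78
center_y = 122
radius = 34
color = 'red'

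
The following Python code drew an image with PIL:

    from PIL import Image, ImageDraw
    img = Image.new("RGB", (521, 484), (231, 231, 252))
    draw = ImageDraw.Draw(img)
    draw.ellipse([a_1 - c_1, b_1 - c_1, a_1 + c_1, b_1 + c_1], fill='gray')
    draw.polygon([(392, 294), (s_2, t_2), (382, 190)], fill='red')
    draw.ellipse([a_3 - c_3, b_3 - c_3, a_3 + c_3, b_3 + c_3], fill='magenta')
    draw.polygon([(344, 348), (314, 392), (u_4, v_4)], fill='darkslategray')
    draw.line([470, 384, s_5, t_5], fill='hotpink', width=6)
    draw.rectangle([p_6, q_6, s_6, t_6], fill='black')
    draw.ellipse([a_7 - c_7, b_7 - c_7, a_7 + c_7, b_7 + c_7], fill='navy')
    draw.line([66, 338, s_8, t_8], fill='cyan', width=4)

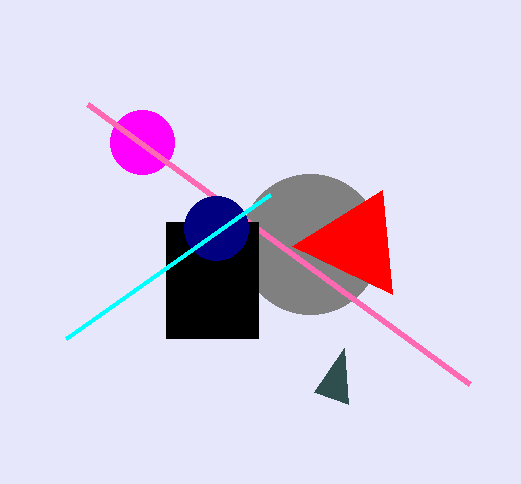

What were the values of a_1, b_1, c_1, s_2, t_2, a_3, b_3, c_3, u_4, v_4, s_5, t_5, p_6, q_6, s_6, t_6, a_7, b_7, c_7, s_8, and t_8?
a_1 = 310; b_1 = 244; c_1 = 70; s_2 = 292; t_2 = 246; a_3 = 142; b_3 = 142; c_3 = 32; u_4 = 348; v_4 = 404; s_5 = 88; t_5 = 104; p_6 = 166; q_6 = 222; s_6 = 258; t_6 = 338; a_7 = 216; b_7 = 228; c_7 = 32; s_8 = 270; t_8 = 194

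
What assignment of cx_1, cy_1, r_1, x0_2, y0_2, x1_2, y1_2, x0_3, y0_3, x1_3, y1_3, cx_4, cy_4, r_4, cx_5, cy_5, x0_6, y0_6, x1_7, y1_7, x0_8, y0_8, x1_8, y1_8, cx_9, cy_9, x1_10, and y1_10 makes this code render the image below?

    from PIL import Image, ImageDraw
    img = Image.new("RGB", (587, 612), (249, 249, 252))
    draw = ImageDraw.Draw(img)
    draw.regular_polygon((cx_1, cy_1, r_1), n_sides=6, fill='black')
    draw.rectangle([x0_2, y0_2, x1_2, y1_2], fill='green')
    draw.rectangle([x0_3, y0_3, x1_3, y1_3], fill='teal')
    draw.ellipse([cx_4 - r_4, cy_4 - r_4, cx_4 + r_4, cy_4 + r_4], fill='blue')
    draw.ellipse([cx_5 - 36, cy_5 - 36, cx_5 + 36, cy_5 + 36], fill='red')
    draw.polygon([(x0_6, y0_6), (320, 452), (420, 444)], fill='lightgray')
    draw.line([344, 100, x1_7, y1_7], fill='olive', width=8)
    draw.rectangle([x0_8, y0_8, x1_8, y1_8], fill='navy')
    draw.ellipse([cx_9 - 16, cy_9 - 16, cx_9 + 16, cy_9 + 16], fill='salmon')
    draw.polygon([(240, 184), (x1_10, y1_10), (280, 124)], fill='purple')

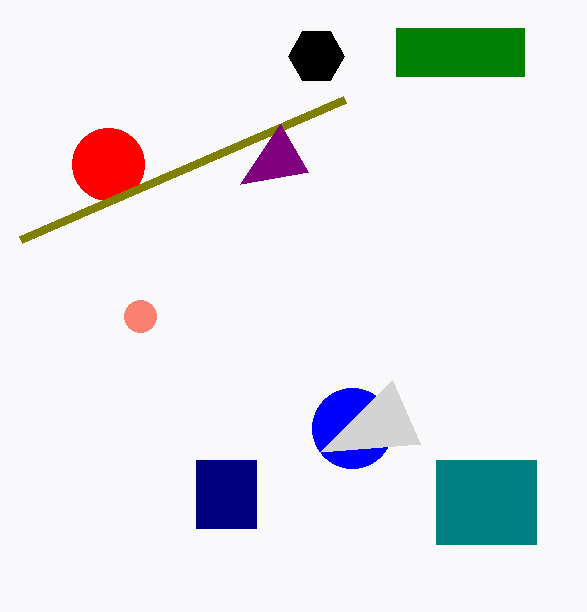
cx_1 = 316, cy_1 = 56, r_1 = 28, x0_2 = 396, y0_2 = 28, x1_2 = 524, y1_2 = 76, x0_3 = 436, y0_3 = 460, x1_3 = 536, y1_3 = 544, cx_4 = 352, cy_4 = 428, r_4 = 40, cx_5 = 108, cy_5 = 164, x0_6 = 392, y0_6 = 380, x1_7 = 20, y1_7 = 240, x0_8 = 196, y0_8 = 460, x1_8 = 256, y1_8 = 528, cx_9 = 140, cy_9 = 316, x1_10 = 308, y1_10 = 172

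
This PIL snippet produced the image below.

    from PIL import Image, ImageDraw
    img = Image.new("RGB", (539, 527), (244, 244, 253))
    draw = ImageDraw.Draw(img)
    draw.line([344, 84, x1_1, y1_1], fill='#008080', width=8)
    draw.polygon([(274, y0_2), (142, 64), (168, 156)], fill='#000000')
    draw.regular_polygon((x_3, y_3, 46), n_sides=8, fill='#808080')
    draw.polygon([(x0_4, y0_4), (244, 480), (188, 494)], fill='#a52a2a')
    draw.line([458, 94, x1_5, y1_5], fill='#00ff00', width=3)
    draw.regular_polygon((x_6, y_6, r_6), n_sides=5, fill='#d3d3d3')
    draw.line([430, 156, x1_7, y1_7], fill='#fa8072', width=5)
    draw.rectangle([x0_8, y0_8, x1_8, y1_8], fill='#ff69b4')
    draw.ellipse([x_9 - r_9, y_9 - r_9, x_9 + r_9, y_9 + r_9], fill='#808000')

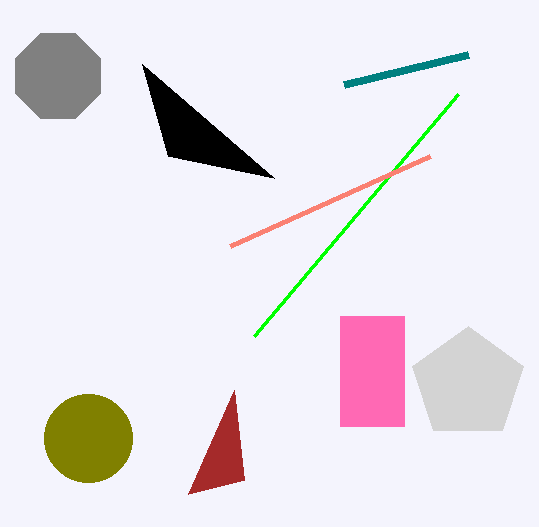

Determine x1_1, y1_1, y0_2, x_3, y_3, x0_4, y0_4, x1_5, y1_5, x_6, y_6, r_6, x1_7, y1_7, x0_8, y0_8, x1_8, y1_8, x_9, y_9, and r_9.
x1_1 = 468, y1_1 = 54, y0_2 = 178, x_3 = 58, y_3 = 76, x0_4 = 234, y0_4 = 390, x1_5 = 254, y1_5 = 336, x_6 = 468, y_6 = 384, r_6 = 58, x1_7 = 230, y1_7 = 246, x0_8 = 340, y0_8 = 316, x1_8 = 404, y1_8 = 426, x_9 = 88, y_9 = 438, r_9 = 44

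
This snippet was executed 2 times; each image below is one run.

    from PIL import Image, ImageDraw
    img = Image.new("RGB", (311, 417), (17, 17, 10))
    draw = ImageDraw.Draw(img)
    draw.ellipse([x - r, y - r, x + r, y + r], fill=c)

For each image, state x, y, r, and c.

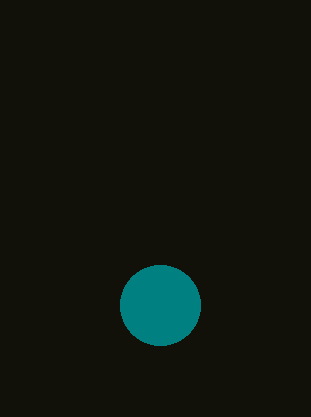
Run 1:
x = 160
y = 305
r = 40
c = 'teal'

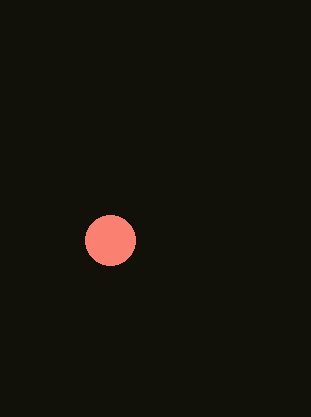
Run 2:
x = 110
y = 240
r = 25
c = 'salmon'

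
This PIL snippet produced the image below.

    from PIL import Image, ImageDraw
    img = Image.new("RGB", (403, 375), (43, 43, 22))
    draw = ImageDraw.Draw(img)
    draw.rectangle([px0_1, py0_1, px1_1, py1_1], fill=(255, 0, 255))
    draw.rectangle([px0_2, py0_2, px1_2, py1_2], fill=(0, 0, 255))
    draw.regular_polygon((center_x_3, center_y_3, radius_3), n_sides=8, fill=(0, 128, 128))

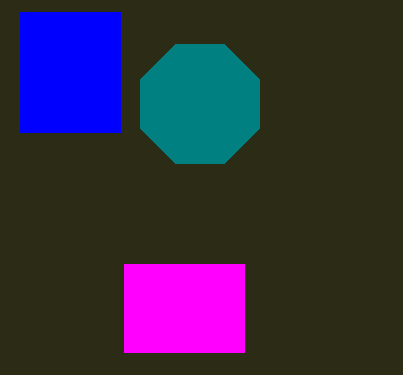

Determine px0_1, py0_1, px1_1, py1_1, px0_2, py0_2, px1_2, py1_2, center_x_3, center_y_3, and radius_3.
px0_1 = 124
py0_1 = 264
px1_1 = 244
py1_1 = 352
px0_2 = 20
py0_2 = 12
px1_2 = 120
py1_2 = 132
center_x_3 = 200
center_y_3 = 104
radius_3 = 64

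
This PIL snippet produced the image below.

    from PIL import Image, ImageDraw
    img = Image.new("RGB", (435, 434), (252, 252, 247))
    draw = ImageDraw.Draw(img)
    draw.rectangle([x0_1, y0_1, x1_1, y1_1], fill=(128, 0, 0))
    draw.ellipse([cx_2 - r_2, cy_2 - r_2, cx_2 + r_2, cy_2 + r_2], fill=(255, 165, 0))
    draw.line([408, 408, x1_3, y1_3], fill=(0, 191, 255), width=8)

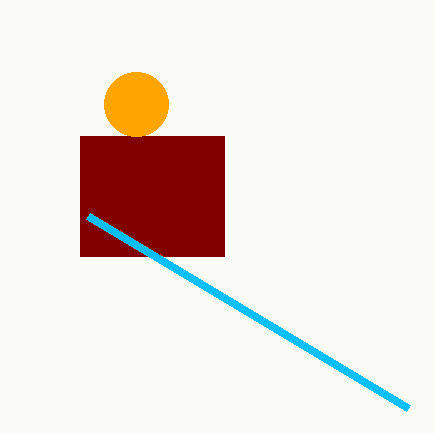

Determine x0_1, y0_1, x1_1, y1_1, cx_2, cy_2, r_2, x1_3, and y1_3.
x0_1 = 80
y0_1 = 136
x1_1 = 224
y1_1 = 256
cx_2 = 136
cy_2 = 104
r_2 = 32
x1_3 = 88
y1_3 = 216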